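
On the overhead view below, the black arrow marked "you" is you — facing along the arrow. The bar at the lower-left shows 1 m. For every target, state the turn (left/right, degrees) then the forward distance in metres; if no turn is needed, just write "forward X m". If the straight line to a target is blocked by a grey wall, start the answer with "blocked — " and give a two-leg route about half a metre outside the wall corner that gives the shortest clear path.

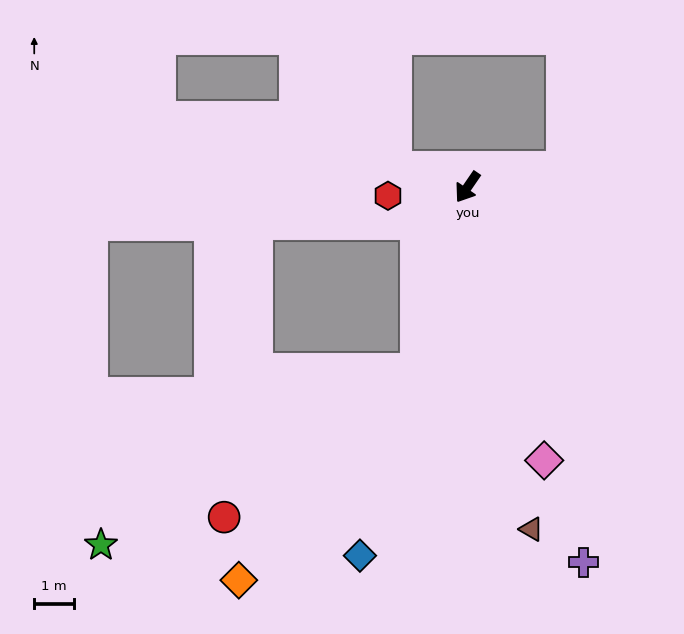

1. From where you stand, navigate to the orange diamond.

blocked — turn left 19°, forward 4.8 m, then turn right 25°, forward 7.0 m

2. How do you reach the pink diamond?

turn left 50°, forward 7.2 m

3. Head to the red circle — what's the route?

blocked — turn left 19°, forward 4.8 m, then turn right 37°, forward 6.2 m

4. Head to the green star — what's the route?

blocked — turn left 19°, forward 4.8 m, then turn right 46°, forward 9.2 m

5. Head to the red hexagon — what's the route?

turn right 49°, forward 2.0 m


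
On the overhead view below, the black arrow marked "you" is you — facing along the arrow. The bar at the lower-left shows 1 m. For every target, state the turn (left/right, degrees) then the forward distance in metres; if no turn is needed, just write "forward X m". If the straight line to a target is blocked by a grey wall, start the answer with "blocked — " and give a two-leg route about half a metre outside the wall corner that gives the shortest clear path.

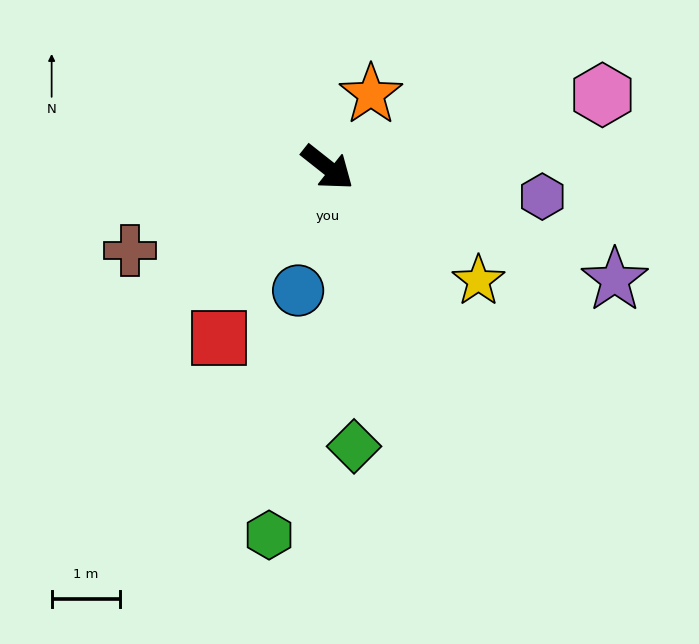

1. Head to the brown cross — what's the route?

turn right 119°, forward 3.1 m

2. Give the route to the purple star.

turn left 17°, forward 4.5 m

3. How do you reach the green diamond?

turn right 46°, forward 4.1 m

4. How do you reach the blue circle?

turn right 65°, forward 1.8 m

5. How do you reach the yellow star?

forward 2.8 m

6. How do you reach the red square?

turn right 84°, forward 2.9 m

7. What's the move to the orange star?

turn left 98°, forward 1.2 m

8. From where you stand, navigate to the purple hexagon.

turn left 31°, forward 3.2 m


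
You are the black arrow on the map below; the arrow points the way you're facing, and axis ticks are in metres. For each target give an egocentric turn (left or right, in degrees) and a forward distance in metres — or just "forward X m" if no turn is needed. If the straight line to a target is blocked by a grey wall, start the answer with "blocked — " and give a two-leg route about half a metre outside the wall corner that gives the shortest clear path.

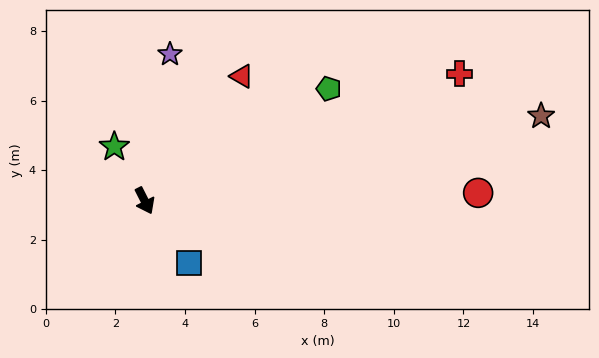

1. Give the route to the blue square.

turn left 9°, forward 2.2 m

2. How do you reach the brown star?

turn left 75°, forward 11.6 m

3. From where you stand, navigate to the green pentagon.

turn left 94°, forward 6.2 m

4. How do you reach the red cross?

turn left 85°, forward 9.8 m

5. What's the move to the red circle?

turn left 64°, forward 9.6 m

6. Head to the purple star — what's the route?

turn left 143°, forward 4.3 m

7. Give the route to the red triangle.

turn left 115°, forward 4.5 m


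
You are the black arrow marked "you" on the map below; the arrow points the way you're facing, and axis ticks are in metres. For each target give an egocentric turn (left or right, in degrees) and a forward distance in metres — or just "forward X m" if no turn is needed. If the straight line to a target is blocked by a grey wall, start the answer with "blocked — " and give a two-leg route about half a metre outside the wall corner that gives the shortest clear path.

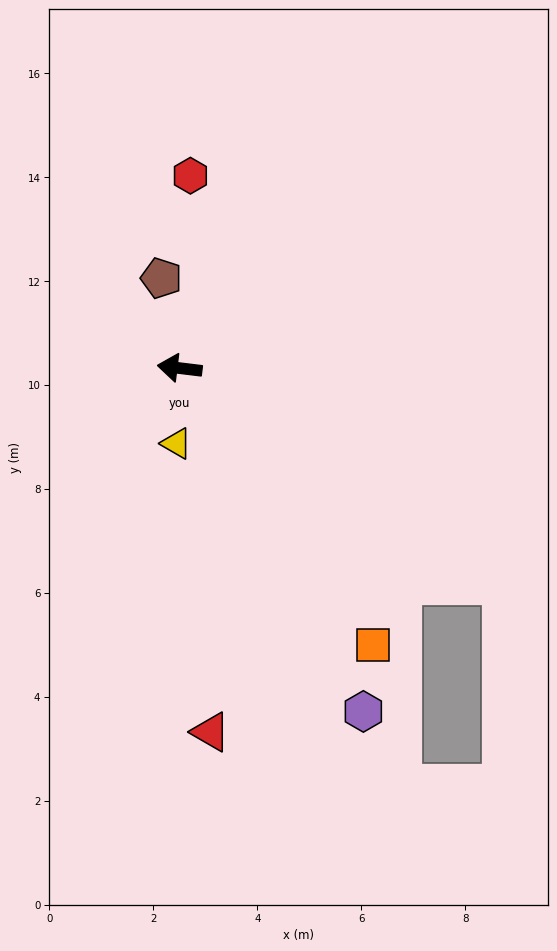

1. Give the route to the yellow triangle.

turn left 95°, forward 1.5 m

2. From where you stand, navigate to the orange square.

turn left 132°, forward 6.5 m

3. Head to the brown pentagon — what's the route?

turn right 72°, forward 1.8 m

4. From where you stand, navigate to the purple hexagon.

turn left 125°, forward 7.5 m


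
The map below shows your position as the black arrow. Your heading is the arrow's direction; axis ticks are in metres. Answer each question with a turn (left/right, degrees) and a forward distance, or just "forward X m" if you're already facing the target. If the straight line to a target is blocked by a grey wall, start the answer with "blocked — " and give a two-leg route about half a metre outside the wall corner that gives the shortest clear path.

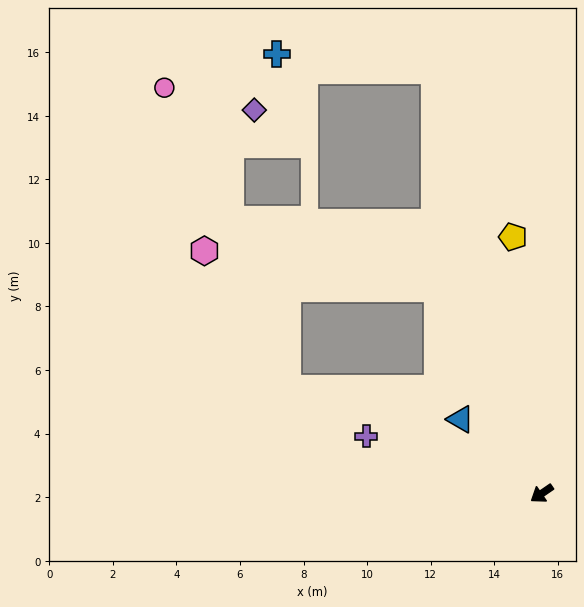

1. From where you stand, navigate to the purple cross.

turn right 53°, forward 5.8 m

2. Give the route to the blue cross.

blocked — turn right 110°, forward 13.7 m, then turn left 70°, forward 5.0 m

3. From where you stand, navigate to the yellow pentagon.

turn right 118°, forward 8.1 m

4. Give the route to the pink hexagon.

blocked — turn right 97°, forward 7.2 m, then turn left 53°, forward 7.4 m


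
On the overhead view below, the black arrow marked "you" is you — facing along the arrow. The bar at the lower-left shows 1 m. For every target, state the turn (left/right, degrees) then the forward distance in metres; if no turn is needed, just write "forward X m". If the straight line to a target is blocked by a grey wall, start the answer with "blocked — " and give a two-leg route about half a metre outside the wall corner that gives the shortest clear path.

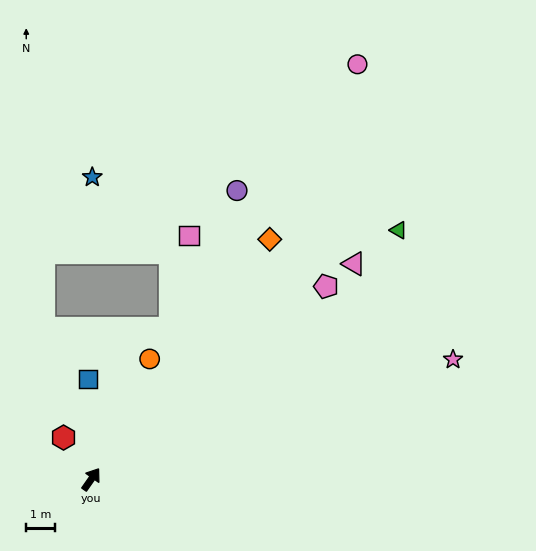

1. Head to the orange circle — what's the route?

turn left 9°, forward 4.6 m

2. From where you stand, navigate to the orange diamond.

forward 10.3 m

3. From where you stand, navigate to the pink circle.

turn left 2°, forward 17.0 m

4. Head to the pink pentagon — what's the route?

turn right 16°, forward 10.5 m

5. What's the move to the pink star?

turn right 37°, forward 13.2 m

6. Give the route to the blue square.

turn left 37°, forward 3.5 m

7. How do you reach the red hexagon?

turn left 69°, forward 1.7 m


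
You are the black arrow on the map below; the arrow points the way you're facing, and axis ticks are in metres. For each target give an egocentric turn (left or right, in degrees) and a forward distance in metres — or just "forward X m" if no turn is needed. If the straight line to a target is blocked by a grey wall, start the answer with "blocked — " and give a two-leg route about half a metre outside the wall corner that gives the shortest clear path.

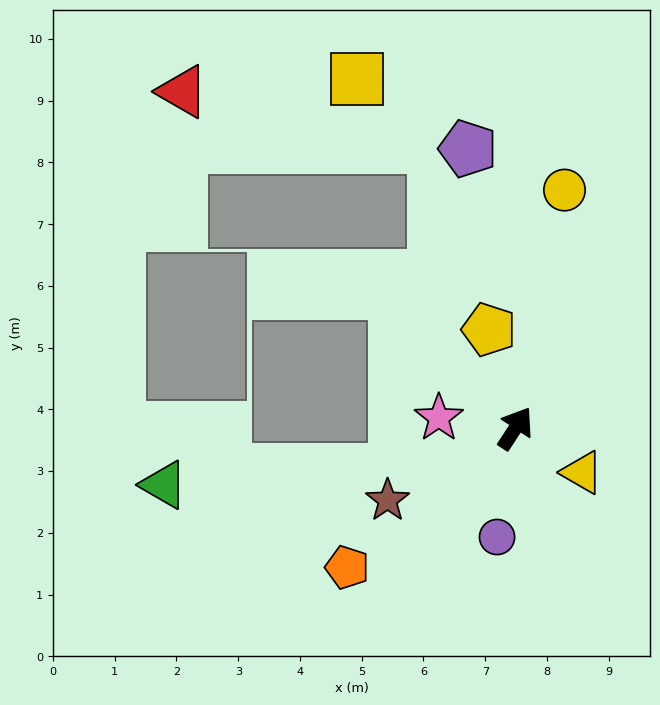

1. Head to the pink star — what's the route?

turn left 115°, forward 1.3 m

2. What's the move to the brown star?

turn left 153°, forward 2.4 m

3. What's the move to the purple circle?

turn right 156°, forward 1.8 m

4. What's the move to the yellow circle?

turn left 22°, forward 3.9 m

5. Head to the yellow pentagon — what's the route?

turn left 48°, forward 1.7 m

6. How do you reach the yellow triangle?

turn right 90°, forward 1.3 m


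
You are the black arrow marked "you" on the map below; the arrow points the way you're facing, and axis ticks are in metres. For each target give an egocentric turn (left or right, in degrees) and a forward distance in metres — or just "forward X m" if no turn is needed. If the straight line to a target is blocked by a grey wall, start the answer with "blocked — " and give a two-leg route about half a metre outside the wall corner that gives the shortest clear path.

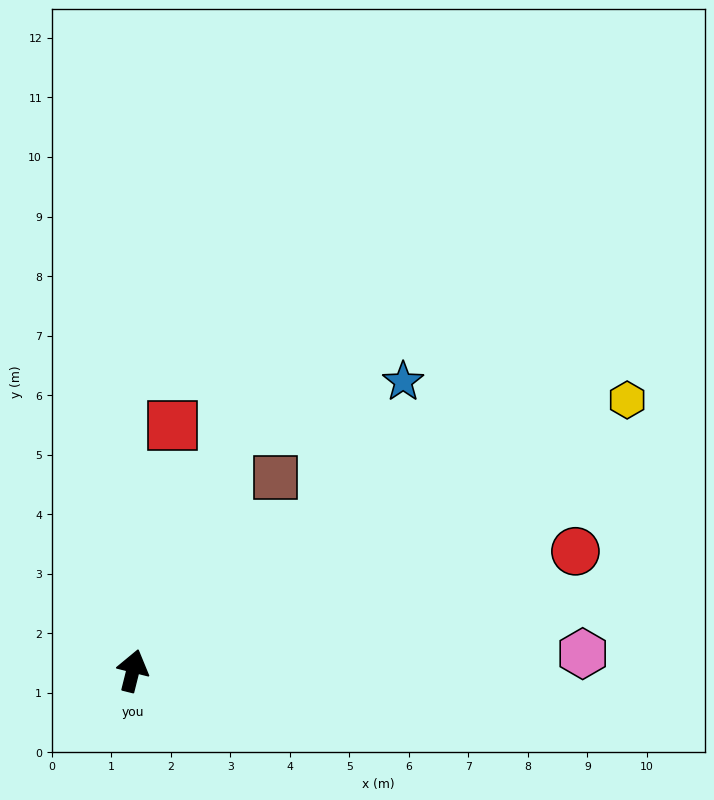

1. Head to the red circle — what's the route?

turn right 61°, forward 7.7 m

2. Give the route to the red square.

turn left 5°, forward 4.2 m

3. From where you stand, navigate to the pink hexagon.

turn right 74°, forward 7.6 m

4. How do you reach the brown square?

turn right 22°, forward 4.0 m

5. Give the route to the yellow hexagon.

turn right 47°, forward 9.5 m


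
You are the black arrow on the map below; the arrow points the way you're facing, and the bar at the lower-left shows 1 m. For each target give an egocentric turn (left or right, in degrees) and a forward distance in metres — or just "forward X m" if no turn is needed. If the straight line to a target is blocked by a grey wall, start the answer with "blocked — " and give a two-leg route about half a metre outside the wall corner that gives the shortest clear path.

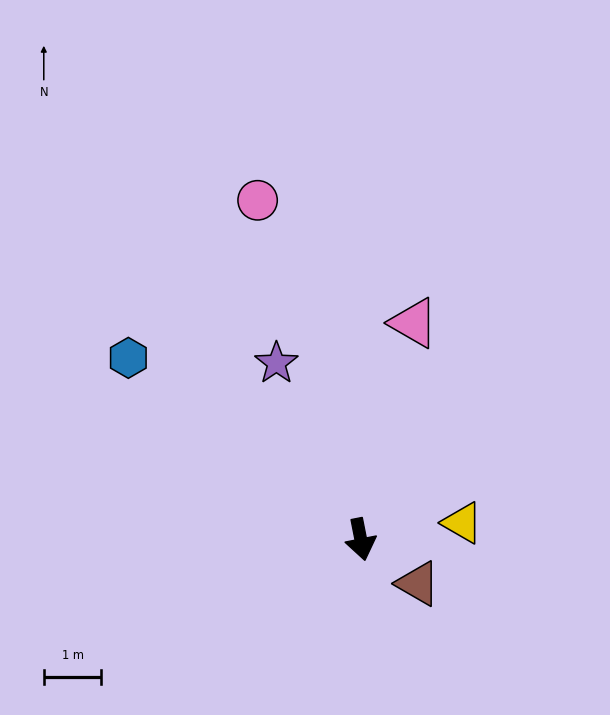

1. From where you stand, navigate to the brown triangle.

turn left 41°, forward 1.3 m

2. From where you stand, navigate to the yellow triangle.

turn left 88°, forward 1.8 m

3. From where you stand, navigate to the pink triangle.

turn left 155°, forward 3.9 m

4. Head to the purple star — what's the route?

turn right 166°, forward 3.4 m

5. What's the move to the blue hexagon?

turn right 139°, forward 5.1 m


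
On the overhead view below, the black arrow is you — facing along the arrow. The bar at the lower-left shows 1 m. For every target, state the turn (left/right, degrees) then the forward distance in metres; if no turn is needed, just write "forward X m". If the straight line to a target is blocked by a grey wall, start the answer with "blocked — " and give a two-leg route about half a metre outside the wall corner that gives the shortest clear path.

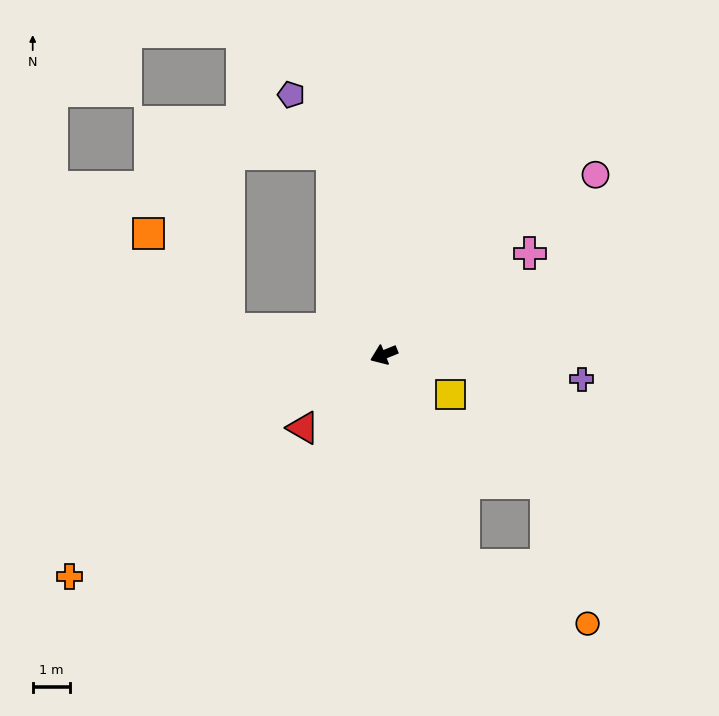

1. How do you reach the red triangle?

turn left 20°, forward 2.9 m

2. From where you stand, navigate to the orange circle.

blocked — turn left 89°, forward 6.0 m, then turn left 44°, forward 3.6 m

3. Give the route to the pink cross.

turn right 167°, forward 4.7 m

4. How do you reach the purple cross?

turn left 151°, forward 5.3 m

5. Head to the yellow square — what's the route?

turn left 127°, forward 2.1 m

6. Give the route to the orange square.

blocked — turn right 32°, forward 4.2 m, then turn right 40°, forward 3.3 m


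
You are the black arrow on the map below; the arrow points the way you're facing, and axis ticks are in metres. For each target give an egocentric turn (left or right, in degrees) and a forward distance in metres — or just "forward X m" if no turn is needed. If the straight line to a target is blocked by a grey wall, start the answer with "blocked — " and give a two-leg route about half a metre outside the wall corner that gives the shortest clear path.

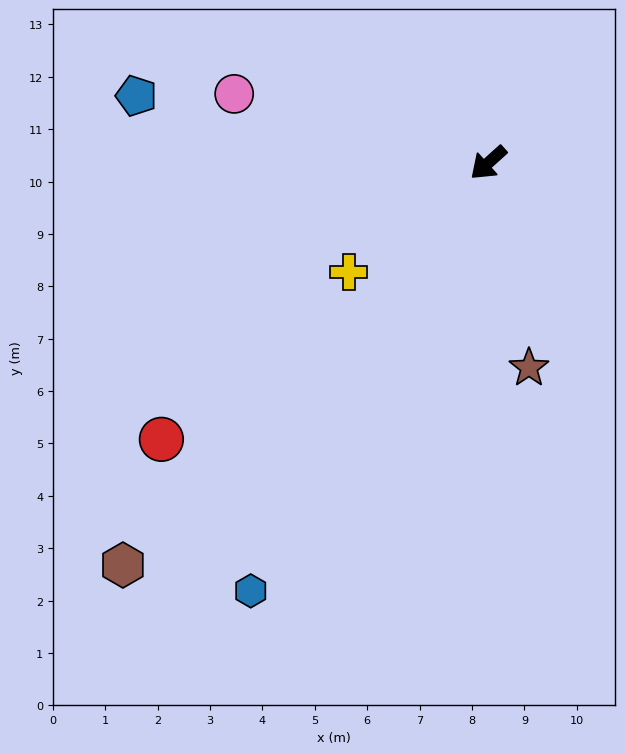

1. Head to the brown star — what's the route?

turn left 59°, forward 4.0 m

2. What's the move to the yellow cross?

turn right 4°, forward 3.4 m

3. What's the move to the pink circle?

turn right 57°, forward 5.0 m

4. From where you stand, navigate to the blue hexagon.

turn left 19°, forward 9.3 m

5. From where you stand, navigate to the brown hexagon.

turn left 6°, forward 10.4 m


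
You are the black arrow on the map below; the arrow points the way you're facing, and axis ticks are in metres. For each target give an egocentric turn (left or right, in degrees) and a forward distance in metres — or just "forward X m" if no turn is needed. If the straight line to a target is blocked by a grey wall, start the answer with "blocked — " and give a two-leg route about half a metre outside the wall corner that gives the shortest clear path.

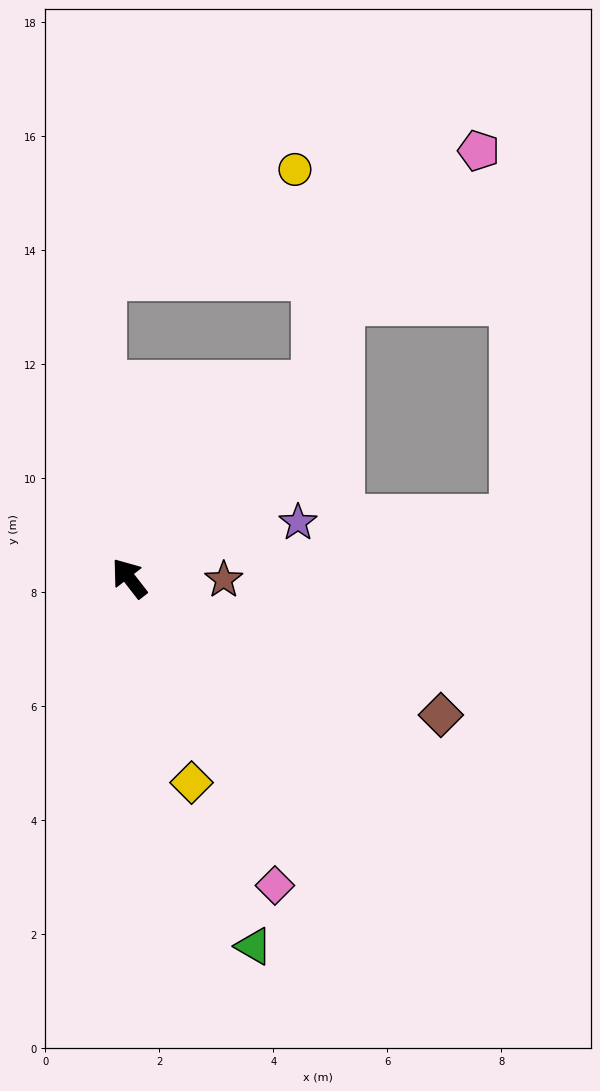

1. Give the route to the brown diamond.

turn right 152°, forward 6.0 m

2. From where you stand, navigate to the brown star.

turn right 129°, forward 1.7 m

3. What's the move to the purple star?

turn right 110°, forward 3.1 m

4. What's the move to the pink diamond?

turn left 167°, forward 6.0 m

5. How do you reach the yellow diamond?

turn left 159°, forward 3.7 m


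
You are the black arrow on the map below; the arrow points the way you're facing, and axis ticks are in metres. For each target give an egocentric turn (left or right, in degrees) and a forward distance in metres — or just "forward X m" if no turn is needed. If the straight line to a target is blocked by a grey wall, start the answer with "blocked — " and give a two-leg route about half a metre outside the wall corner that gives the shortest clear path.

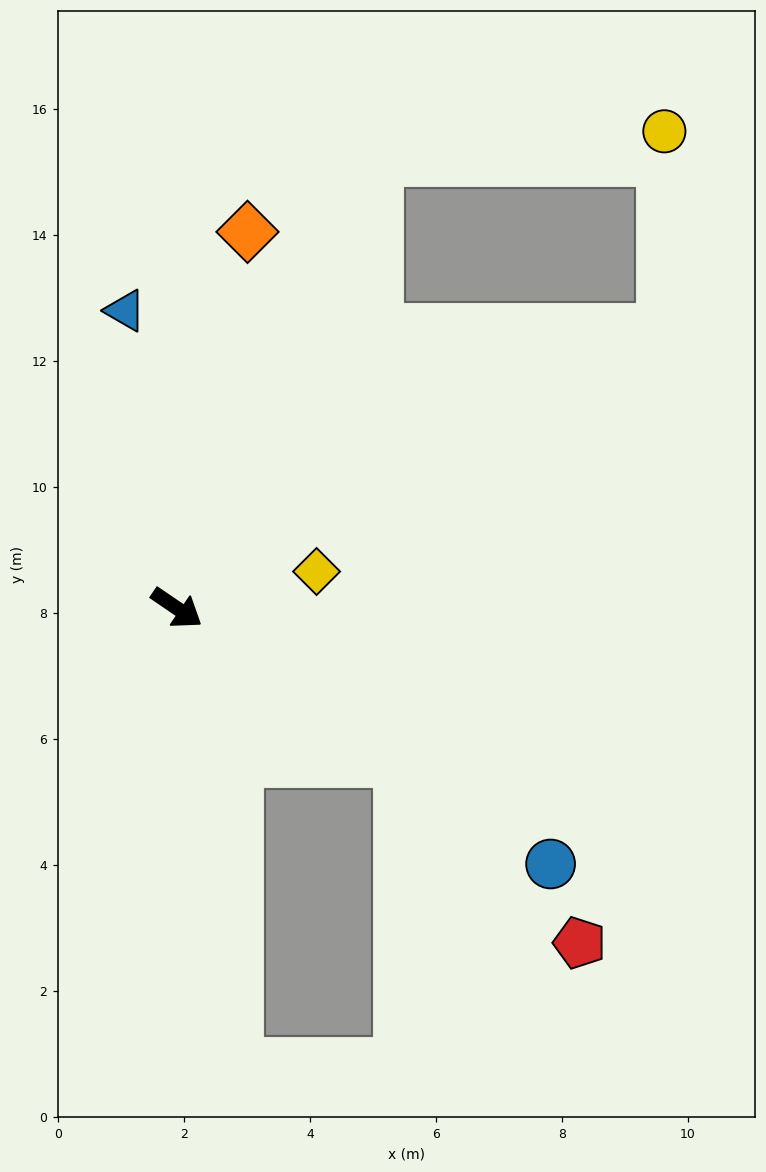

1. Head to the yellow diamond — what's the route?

turn left 49°, forward 2.3 m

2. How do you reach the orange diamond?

turn left 114°, forward 6.1 m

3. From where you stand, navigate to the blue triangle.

turn left 134°, forward 4.8 m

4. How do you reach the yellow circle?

blocked — turn left 64°, forward 8.9 m, then turn left 60°, forward 3.2 m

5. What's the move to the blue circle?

forward 7.2 m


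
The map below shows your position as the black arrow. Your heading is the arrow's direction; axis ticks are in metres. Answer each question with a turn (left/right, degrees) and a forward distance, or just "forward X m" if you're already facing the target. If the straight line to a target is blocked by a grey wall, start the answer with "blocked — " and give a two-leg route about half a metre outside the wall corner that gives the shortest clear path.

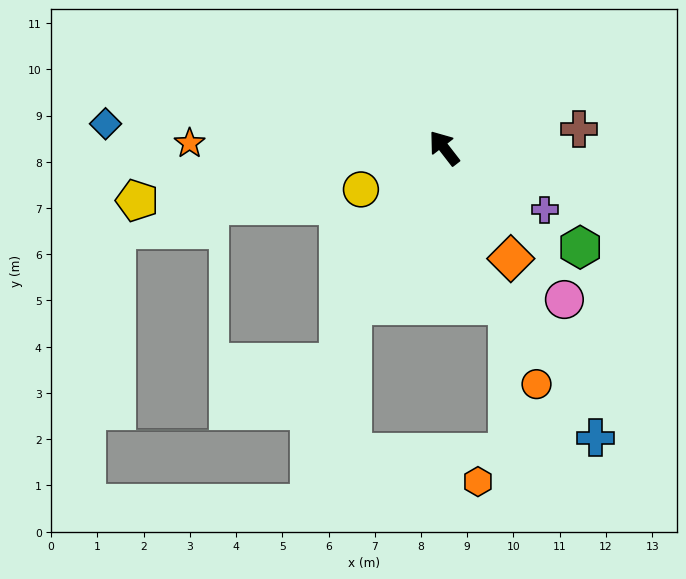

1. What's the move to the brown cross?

turn right 120°, forward 2.9 m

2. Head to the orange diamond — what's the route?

turn left 173°, forward 2.8 m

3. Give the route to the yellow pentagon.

turn left 62°, forward 6.7 m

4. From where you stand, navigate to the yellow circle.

turn left 79°, forward 2.0 m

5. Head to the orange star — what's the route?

turn left 51°, forward 5.5 m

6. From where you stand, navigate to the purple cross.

turn right 159°, forward 2.5 m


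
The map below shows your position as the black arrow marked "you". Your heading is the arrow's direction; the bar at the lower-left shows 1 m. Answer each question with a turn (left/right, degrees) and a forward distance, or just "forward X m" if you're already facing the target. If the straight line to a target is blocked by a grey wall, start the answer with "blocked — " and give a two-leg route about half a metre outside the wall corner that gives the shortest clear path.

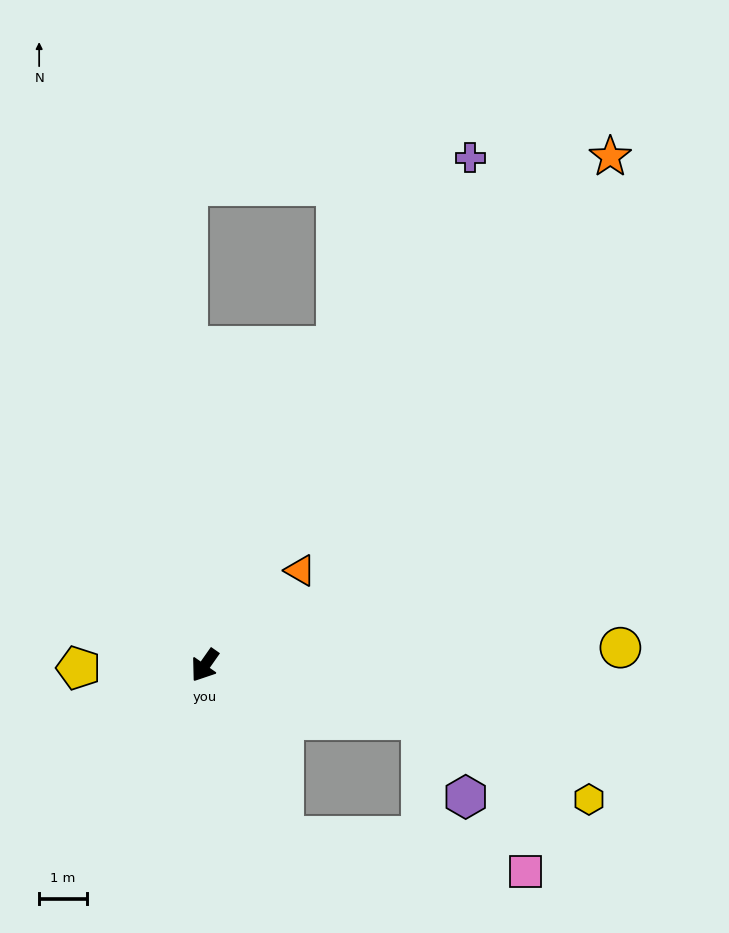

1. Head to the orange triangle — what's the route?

turn left 170°, forward 2.8 m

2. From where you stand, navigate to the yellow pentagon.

turn right 54°, forward 2.6 m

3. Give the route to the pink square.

blocked — turn left 60°, forward 3.9 m, then turn left 57°, forward 5.1 m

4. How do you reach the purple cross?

turn right 173°, forward 12.0 m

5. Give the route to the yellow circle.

turn left 127°, forward 8.7 m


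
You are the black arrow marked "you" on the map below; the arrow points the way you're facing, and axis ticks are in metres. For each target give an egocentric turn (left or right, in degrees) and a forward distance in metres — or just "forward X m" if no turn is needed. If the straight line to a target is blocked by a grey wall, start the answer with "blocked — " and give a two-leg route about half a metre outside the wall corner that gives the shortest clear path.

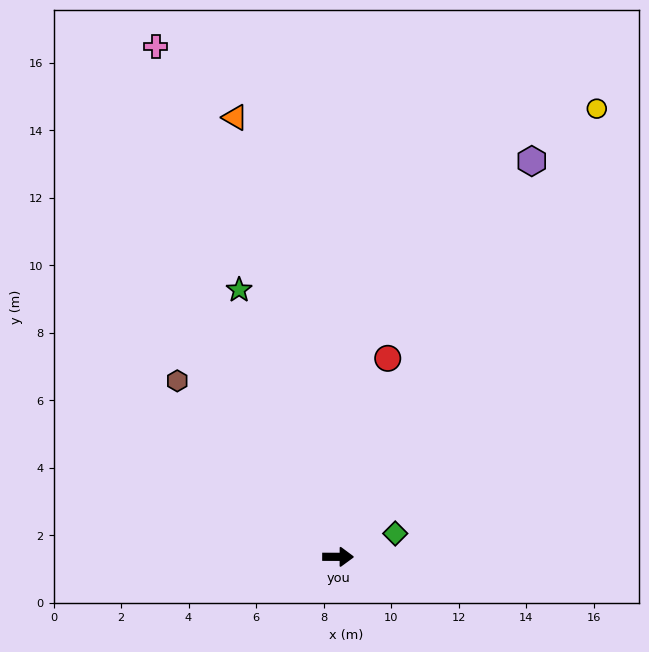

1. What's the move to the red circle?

turn left 76°, forward 6.1 m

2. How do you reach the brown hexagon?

turn left 133°, forward 7.1 m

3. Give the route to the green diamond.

turn left 22°, forward 1.8 m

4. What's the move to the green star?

turn left 111°, forward 8.4 m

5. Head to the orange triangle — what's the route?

turn left 103°, forward 13.4 m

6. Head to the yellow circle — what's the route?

turn left 60°, forward 15.3 m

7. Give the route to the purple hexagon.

turn left 64°, forward 13.1 m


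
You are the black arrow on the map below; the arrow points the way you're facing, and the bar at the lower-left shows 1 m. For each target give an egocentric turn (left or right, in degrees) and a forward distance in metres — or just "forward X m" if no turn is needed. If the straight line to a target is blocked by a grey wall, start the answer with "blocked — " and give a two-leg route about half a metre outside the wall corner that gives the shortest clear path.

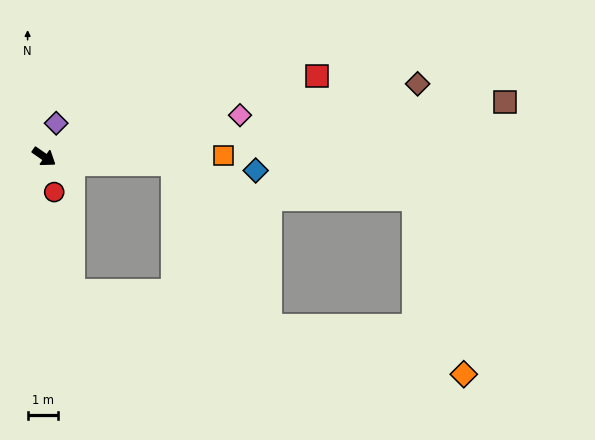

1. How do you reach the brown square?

turn left 42°, forward 15.1 m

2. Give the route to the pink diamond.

turn left 47°, forward 6.5 m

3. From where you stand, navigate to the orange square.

turn left 35°, forward 5.9 m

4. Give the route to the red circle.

turn right 39°, forward 1.2 m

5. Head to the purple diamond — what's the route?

turn left 105°, forward 1.2 m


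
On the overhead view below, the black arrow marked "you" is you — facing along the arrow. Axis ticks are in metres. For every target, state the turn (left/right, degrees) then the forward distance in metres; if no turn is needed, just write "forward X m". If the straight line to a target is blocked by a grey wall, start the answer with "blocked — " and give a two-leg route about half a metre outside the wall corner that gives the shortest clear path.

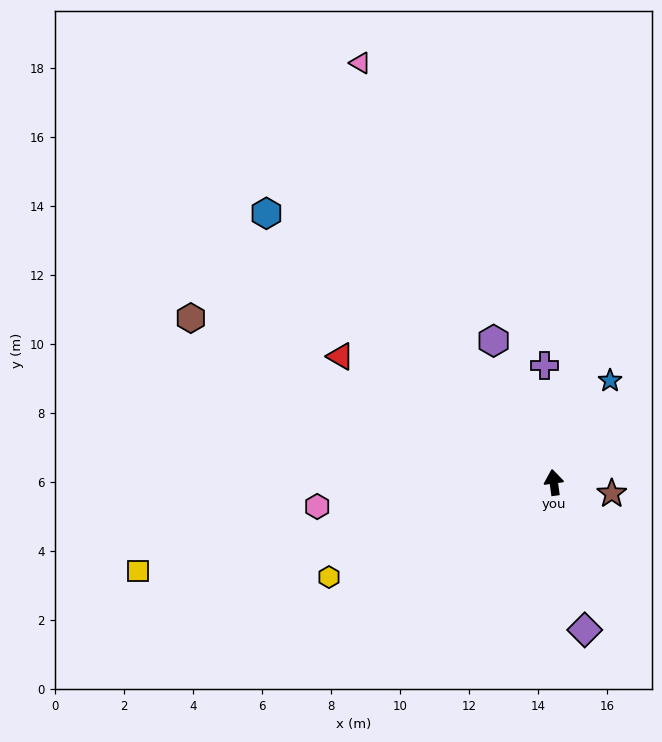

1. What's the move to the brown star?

turn right 109°, forward 1.7 m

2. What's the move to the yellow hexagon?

turn left 105°, forward 7.1 m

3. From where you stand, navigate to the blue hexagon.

turn left 39°, forward 11.4 m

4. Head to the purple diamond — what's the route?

turn right 176°, forward 4.4 m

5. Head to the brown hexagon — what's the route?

turn left 58°, forward 11.5 m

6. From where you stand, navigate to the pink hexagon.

turn left 88°, forward 6.9 m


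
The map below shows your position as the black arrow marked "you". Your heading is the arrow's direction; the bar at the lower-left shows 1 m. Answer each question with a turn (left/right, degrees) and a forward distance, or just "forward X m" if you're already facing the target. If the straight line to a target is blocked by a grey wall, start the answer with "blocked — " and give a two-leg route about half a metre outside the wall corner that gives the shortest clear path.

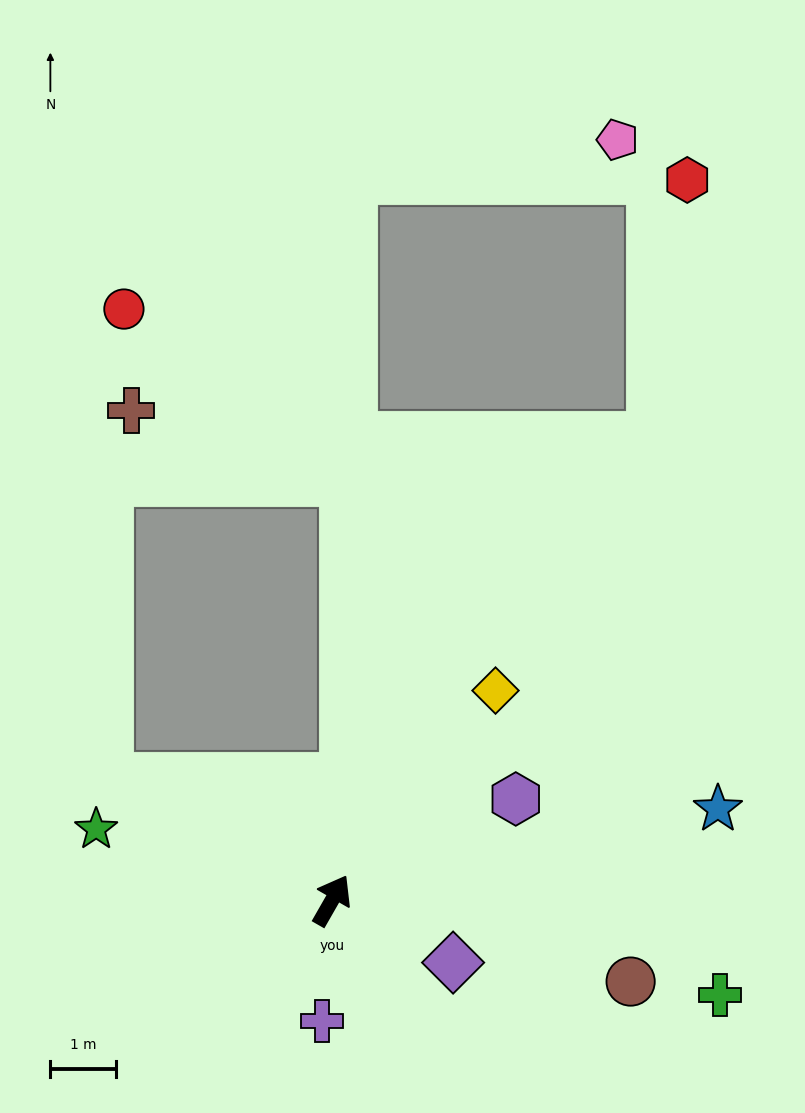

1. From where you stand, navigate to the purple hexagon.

turn right 31°, forward 3.2 m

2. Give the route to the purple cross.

turn right 155°, forward 1.8 m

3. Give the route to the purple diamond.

turn right 87°, forward 2.1 m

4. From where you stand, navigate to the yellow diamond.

turn right 8°, forward 4.1 m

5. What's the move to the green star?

turn left 103°, forward 3.8 m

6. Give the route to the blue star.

turn right 47°, forward 6.1 m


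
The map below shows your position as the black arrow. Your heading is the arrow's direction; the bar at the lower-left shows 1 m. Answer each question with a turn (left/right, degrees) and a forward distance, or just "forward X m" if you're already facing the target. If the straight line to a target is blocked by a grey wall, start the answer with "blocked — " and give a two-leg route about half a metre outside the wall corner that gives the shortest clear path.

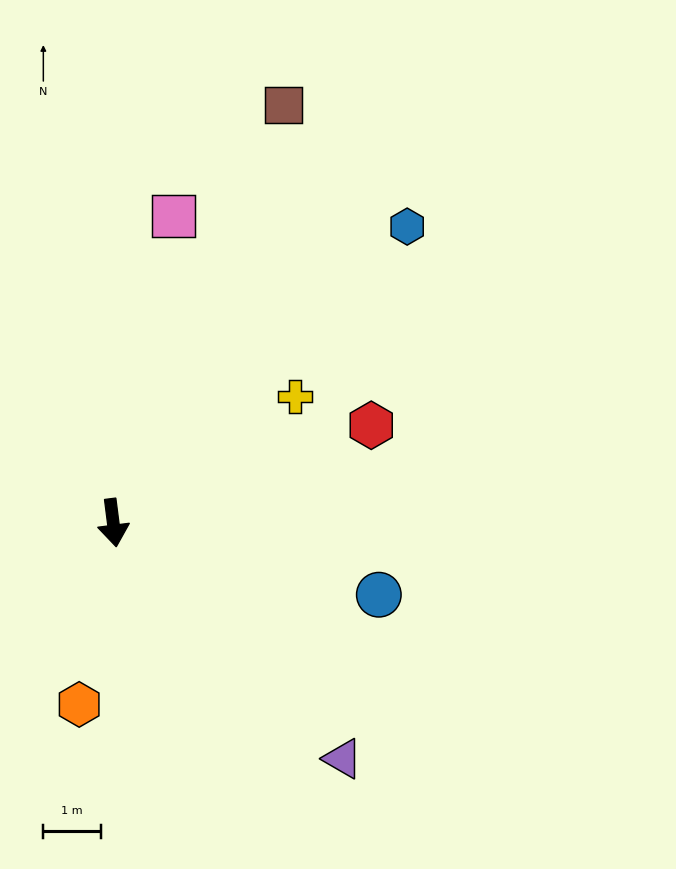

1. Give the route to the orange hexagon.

turn right 18°, forward 3.2 m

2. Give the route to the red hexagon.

turn left 103°, forward 4.8 m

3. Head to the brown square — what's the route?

turn left 151°, forward 7.9 m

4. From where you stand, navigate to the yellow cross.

turn left 118°, forward 3.9 m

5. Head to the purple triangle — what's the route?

turn left 37°, forward 5.7 m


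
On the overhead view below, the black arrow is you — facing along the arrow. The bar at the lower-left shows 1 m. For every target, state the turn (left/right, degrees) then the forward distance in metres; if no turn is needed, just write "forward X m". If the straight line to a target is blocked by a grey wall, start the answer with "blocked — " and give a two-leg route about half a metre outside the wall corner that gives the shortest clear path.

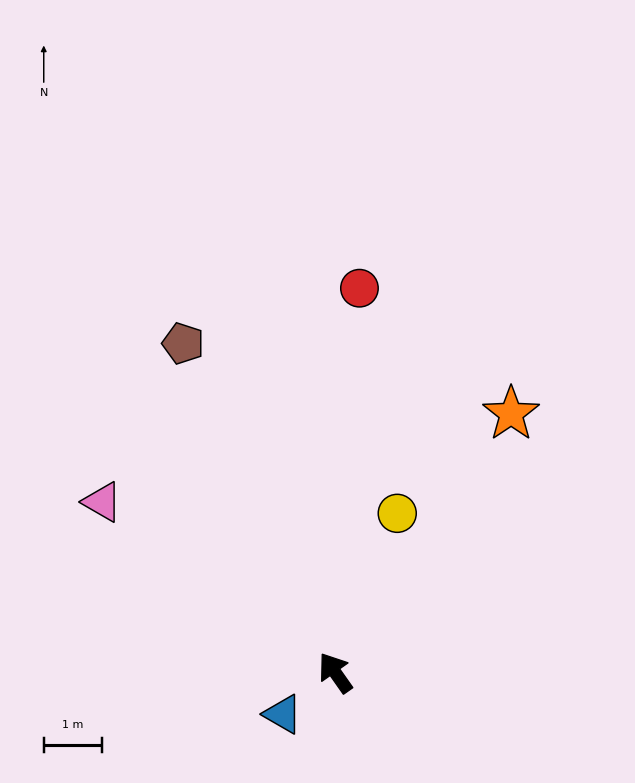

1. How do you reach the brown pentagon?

turn right 10°, forward 6.2 m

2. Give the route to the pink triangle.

turn left 19°, forward 5.0 m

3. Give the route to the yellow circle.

turn right 56°, forward 2.9 m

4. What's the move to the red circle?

turn right 39°, forward 6.6 m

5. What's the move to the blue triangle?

turn left 93°, forward 1.2 m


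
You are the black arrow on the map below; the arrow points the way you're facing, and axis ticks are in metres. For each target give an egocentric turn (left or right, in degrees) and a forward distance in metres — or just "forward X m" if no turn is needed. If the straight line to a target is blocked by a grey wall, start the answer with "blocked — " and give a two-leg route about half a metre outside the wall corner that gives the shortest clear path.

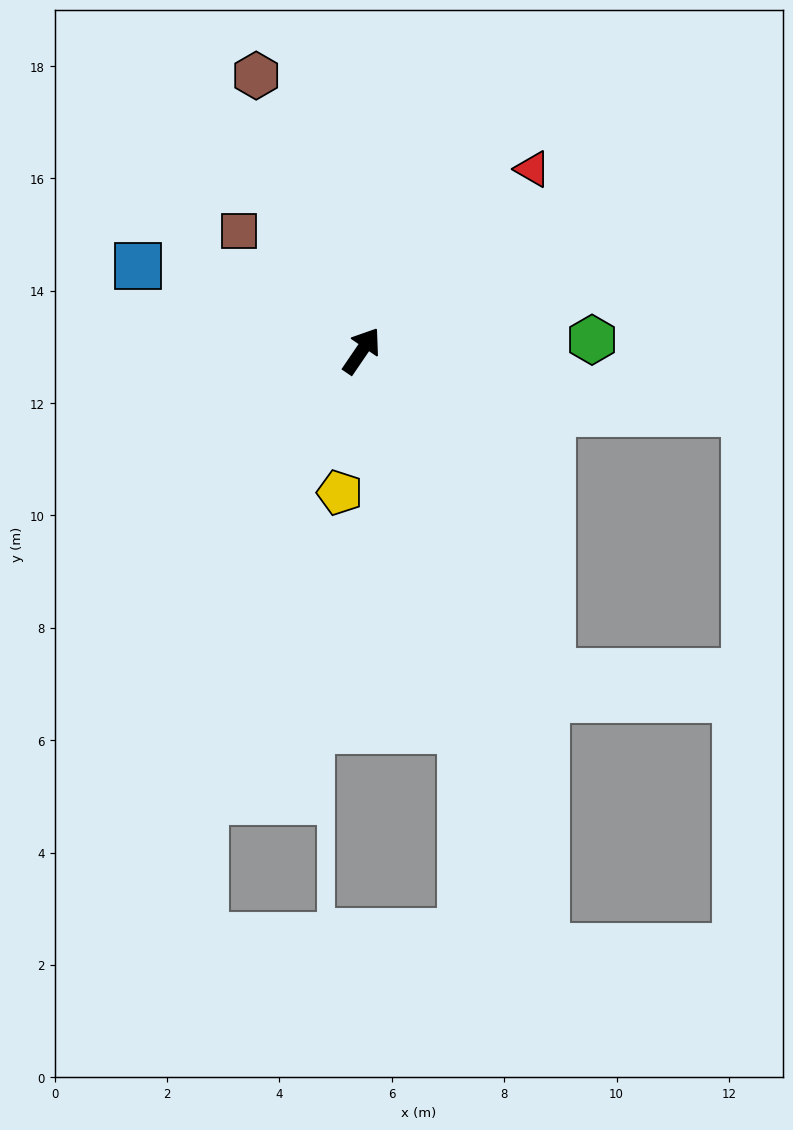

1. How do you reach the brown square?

turn left 80°, forward 3.0 m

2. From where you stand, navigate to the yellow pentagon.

turn right 155°, forward 2.6 m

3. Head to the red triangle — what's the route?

turn right 9°, forward 4.4 m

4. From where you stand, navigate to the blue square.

turn left 104°, forward 4.3 m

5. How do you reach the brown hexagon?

turn left 55°, forward 5.2 m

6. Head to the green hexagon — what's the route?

turn right 53°, forward 4.1 m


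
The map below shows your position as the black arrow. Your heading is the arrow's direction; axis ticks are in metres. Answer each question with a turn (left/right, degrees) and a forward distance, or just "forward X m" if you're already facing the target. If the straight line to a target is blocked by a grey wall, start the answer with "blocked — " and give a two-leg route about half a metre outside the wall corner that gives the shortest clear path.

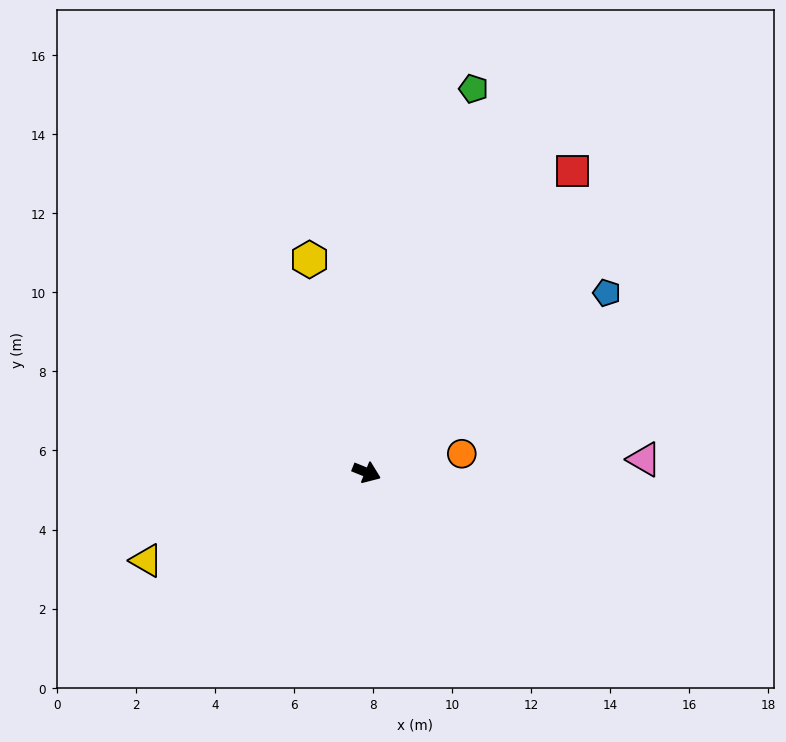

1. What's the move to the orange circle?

turn left 33°, forward 2.5 m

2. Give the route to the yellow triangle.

turn right 136°, forward 6.0 m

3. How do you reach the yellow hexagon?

turn left 127°, forward 5.6 m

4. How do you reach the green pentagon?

turn left 96°, forward 10.1 m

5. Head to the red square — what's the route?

turn left 78°, forward 9.2 m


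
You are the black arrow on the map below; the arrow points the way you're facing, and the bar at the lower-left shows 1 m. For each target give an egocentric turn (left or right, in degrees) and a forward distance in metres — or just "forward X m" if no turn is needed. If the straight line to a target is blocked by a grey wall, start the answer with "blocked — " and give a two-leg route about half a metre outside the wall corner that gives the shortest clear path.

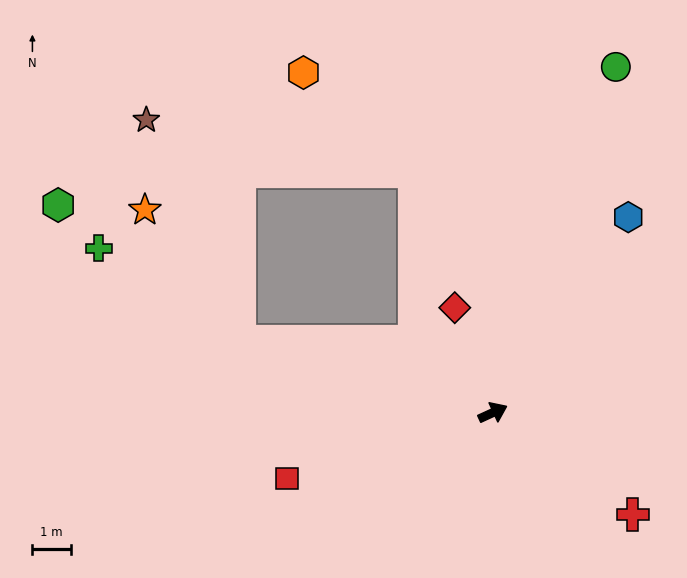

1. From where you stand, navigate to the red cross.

turn right 61°, forward 4.5 m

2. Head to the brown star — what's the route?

blocked — turn left 140°, forward 6.8 m, then turn right 52°, forward 6.2 m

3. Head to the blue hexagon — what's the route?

turn left 31°, forward 6.2 m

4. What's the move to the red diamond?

turn left 85°, forward 2.9 m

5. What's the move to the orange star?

blocked — turn left 140°, forward 6.8 m, then turn right 39°, forward 4.2 m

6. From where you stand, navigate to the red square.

turn left 173°, forward 5.6 m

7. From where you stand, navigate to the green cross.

blocked — turn left 140°, forward 6.8 m, then turn right 18°, forward 4.4 m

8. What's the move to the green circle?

turn left 46°, forward 9.5 m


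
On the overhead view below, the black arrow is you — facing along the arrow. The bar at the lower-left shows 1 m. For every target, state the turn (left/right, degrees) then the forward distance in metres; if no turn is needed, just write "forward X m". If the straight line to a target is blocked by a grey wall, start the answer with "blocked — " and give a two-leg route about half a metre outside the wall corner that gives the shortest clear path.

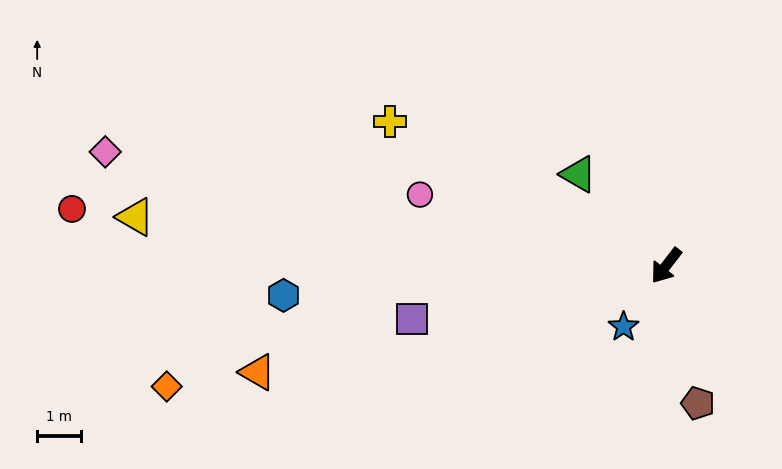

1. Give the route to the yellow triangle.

turn right 58°, forward 12.1 m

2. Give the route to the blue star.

turn left 3°, forward 1.7 m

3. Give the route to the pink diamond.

turn right 64°, forward 13.0 m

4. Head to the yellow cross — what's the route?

turn right 80°, forward 7.1 m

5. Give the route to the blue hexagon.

turn right 48°, forward 8.7 m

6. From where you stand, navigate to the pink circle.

turn right 69°, forward 5.8 m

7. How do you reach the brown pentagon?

turn left 51°, forward 3.2 m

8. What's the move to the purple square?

turn right 41°, forward 5.9 m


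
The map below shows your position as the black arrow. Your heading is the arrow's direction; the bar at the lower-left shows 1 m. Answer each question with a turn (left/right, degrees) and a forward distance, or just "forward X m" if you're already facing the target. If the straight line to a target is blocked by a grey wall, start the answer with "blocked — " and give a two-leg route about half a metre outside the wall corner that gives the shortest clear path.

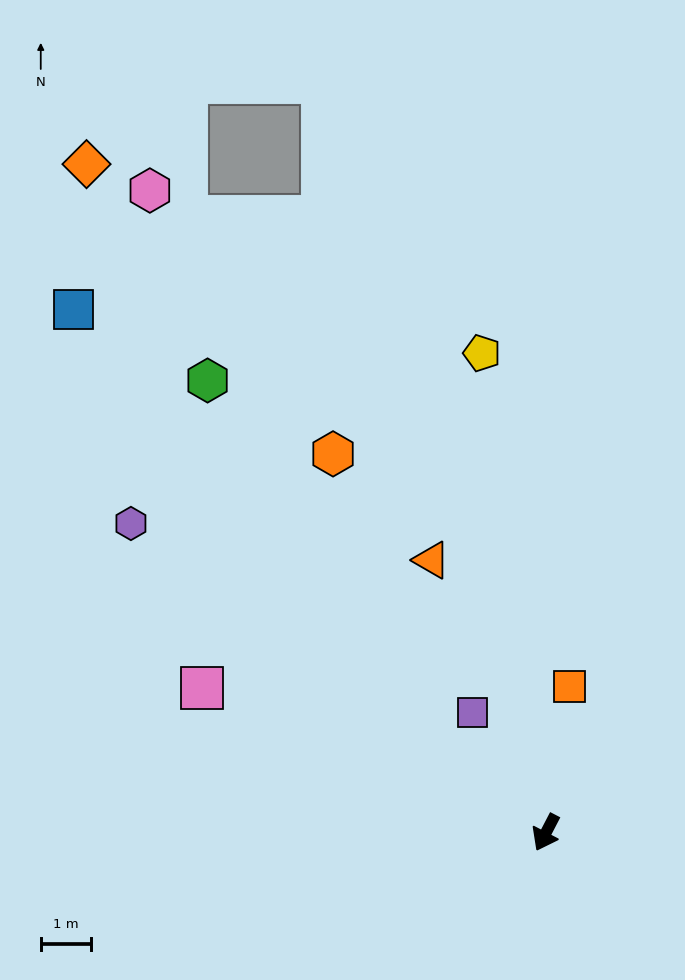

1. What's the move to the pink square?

turn right 85°, forward 7.4 m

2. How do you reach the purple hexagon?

turn right 99°, forward 10.3 m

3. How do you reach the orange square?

turn right 162°, forward 2.9 m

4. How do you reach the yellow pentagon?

turn right 145°, forward 9.6 m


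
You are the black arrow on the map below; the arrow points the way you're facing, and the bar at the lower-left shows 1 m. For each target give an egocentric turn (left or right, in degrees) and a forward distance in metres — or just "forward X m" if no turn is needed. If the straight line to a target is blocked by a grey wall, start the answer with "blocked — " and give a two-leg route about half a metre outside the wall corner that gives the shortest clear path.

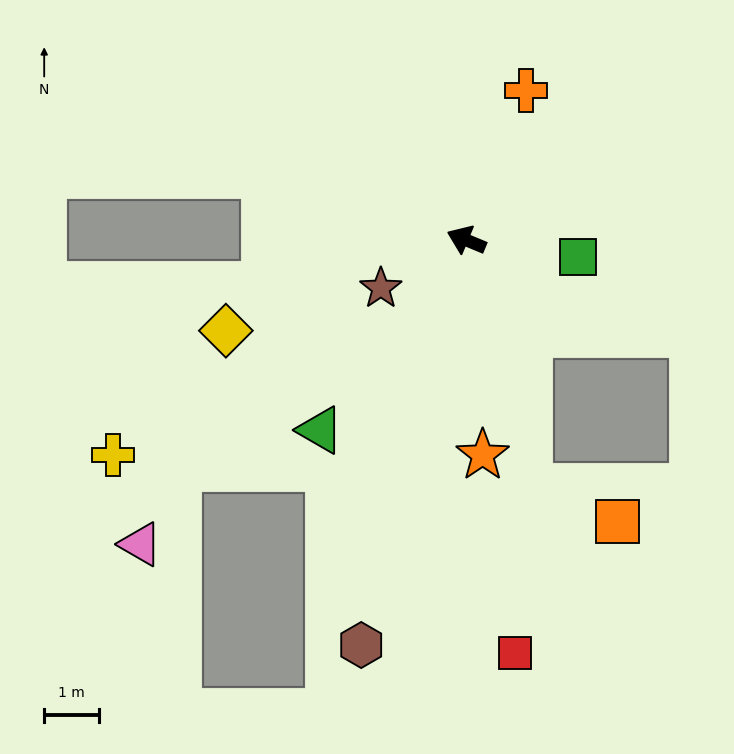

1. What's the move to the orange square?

blocked — turn left 127°, forward 4.6 m, then turn left 54°, forward 1.7 m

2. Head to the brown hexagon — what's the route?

turn left 98°, forward 7.6 m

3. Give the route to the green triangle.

turn left 75°, forward 4.3 m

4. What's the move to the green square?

turn right 166°, forward 2.0 m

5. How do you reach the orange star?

turn left 117°, forward 3.9 m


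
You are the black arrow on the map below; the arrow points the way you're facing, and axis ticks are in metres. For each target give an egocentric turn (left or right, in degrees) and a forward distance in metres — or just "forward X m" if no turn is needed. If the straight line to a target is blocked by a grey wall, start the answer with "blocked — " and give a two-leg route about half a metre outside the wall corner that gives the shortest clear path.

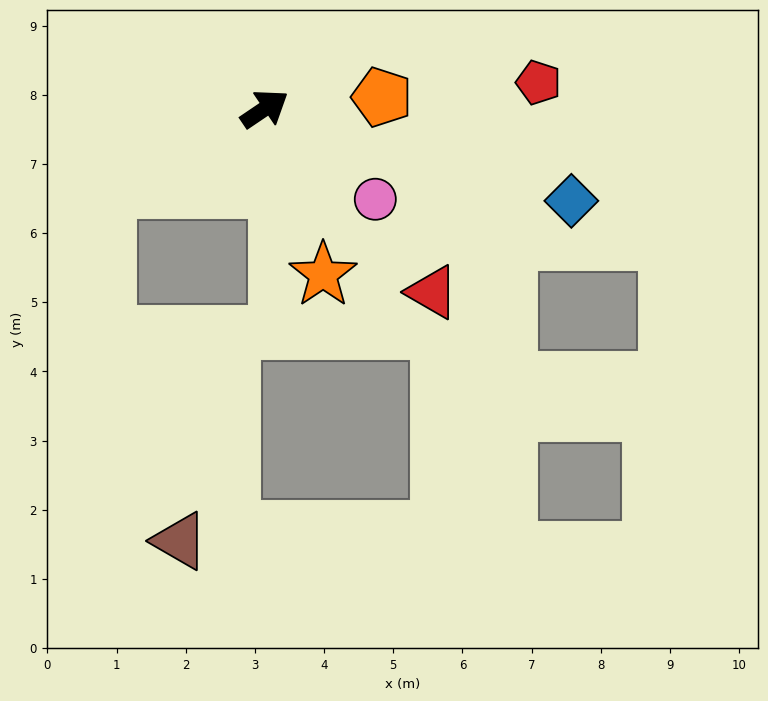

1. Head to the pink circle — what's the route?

turn right 73°, forward 2.1 m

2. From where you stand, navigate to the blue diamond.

turn right 51°, forward 4.6 m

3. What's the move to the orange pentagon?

turn right 28°, forward 1.7 m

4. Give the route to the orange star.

turn right 105°, forward 2.5 m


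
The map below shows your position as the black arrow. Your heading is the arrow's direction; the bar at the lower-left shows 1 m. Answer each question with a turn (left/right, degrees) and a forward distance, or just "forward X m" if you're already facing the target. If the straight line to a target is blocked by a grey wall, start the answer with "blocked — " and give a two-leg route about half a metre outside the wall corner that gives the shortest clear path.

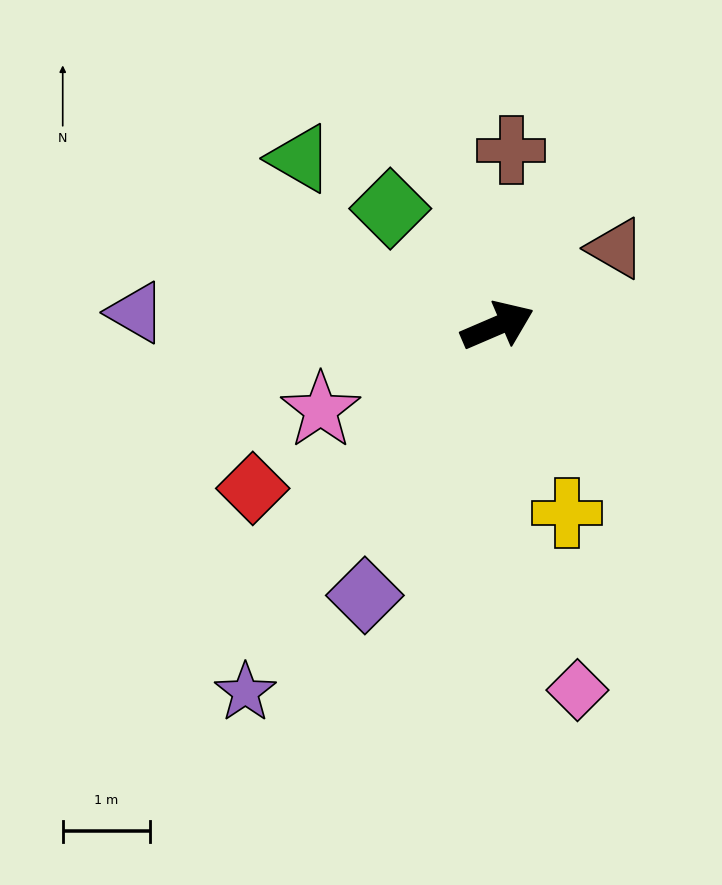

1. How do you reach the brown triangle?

turn left 10°, forward 1.6 m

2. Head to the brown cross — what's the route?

turn left 62°, forward 2.0 m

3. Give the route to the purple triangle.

turn left 155°, forward 4.1 m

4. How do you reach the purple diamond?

turn right 139°, forward 3.4 m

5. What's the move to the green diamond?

turn left 109°, forward 1.8 m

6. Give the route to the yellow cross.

turn right 93°, forward 2.3 m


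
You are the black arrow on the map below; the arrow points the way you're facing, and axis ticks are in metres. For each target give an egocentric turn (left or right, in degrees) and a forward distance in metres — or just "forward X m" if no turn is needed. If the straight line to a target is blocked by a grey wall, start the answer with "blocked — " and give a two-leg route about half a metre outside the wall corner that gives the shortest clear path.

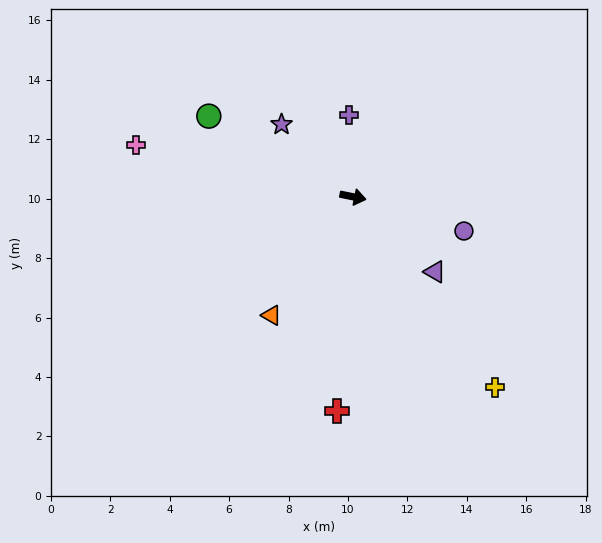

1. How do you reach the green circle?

turn left 162°, forward 5.6 m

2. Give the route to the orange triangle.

turn right 113°, forward 4.8 m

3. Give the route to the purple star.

turn left 146°, forward 3.4 m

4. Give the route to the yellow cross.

turn right 42°, forward 8.0 m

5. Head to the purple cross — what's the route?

turn left 104°, forward 2.8 m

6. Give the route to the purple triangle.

turn right 31°, forward 3.7 m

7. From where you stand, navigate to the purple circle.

turn right 6°, forward 3.9 m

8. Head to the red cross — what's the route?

turn right 83°, forward 7.2 m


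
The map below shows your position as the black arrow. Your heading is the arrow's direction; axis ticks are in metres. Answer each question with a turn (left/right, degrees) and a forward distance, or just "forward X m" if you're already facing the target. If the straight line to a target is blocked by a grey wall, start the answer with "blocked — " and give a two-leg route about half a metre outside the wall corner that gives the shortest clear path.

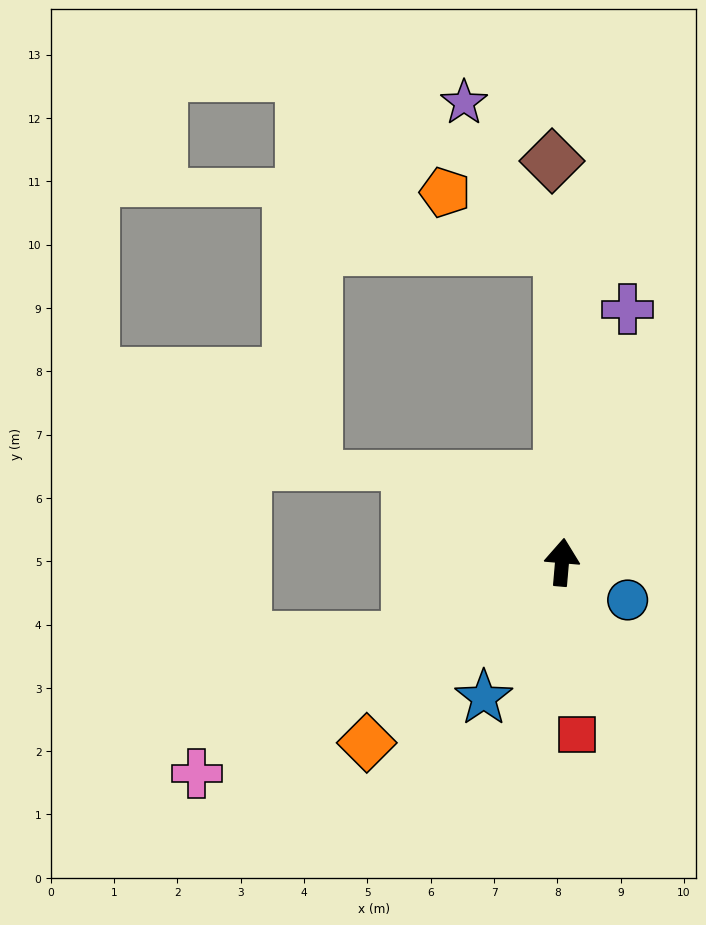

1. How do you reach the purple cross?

turn right 10°, forward 4.1 m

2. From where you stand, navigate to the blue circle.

turn right 115°, forward 1.2 m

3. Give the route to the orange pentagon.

blocked — turn left 5°, forward 5.0 m, then turn left 64°, forward 2.0 m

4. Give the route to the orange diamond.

turn left 138°, forward 4.2 m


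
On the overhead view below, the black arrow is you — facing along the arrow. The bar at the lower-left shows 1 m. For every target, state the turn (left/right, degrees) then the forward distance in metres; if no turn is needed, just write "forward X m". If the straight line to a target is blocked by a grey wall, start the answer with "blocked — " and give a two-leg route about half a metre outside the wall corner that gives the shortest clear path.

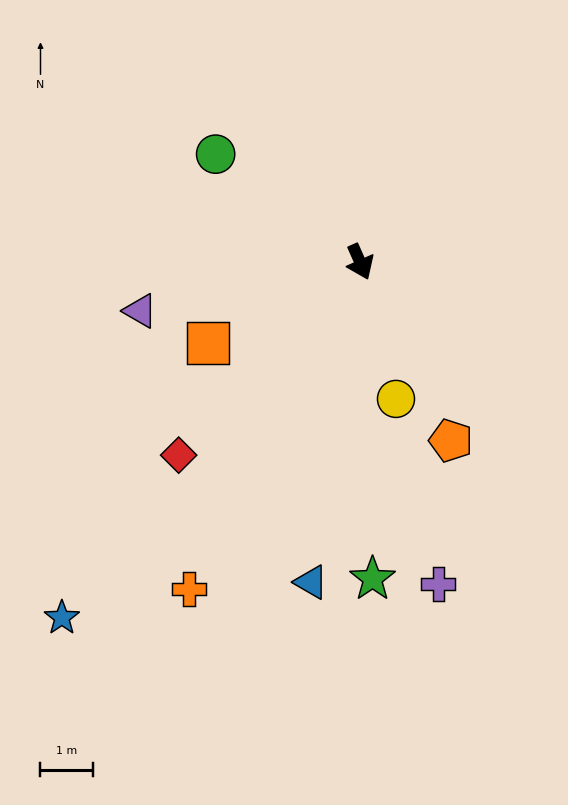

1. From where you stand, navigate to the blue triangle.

turn right 33°, forward 6.1 m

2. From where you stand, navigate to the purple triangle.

turn right 101°, forward 4.3 m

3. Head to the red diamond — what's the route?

turn right 67°, forward 5.0 m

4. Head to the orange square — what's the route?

turn right 86°, forward 3.3 m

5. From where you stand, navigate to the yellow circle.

turn right 9°, forward 2.7 m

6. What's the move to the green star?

turn right 22°, forward 6.0 m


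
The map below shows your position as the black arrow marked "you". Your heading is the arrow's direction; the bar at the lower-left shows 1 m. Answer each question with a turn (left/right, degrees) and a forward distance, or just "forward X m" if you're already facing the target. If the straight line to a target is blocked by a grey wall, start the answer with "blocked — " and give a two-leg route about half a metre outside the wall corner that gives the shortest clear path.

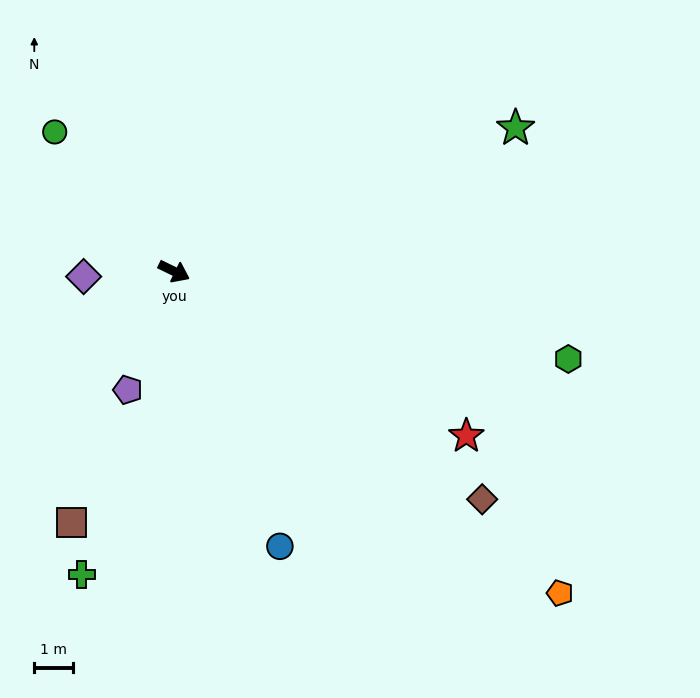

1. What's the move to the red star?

turn right 3°, forward 8.7 m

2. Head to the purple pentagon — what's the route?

turn right 85°, forward 3.3 m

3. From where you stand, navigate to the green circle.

turn left 157°, forward 4.8 m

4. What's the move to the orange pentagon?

turn right 14°, forward 13.1 m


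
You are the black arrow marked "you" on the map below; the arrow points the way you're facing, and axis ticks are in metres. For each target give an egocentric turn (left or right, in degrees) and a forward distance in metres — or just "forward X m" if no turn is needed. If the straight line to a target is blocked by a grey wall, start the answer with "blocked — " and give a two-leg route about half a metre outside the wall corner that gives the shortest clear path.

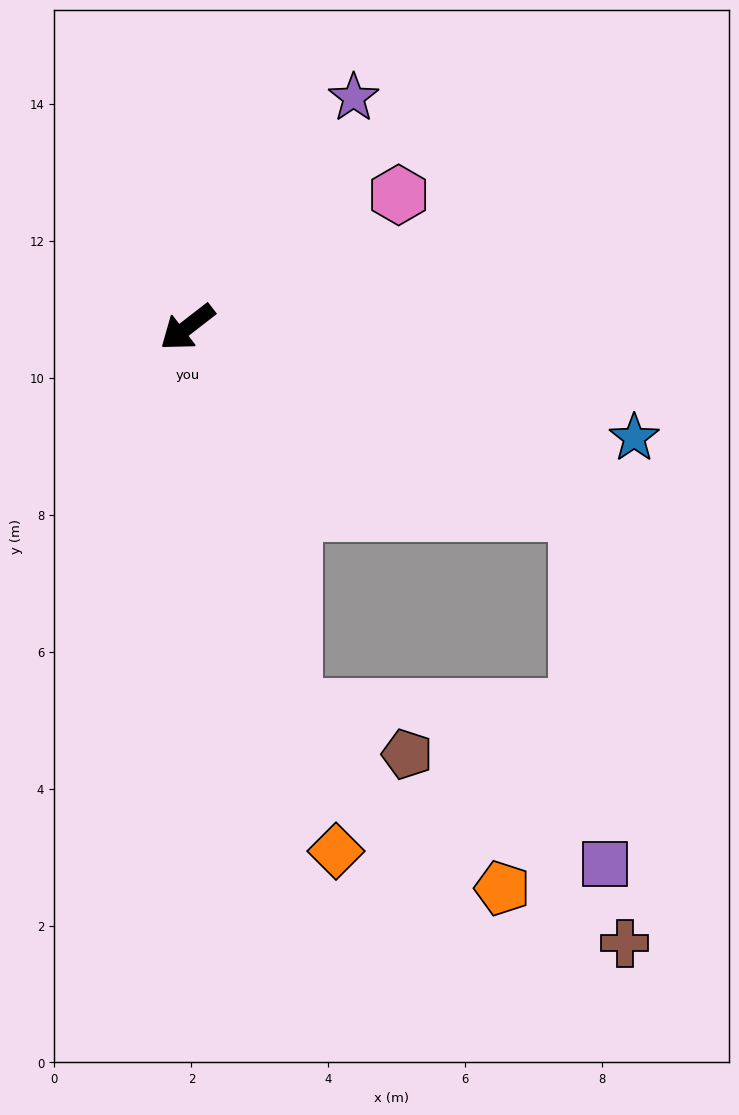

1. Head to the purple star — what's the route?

turn right 164°, forward 4.1 m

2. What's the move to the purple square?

blocked — turn left 117°, forward 6.3 m, then turn right 60°, forward 5.2 m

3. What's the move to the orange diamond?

turn left 68°, forward 8.0 m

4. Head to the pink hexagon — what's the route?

turn left 174°, forward 3.6 m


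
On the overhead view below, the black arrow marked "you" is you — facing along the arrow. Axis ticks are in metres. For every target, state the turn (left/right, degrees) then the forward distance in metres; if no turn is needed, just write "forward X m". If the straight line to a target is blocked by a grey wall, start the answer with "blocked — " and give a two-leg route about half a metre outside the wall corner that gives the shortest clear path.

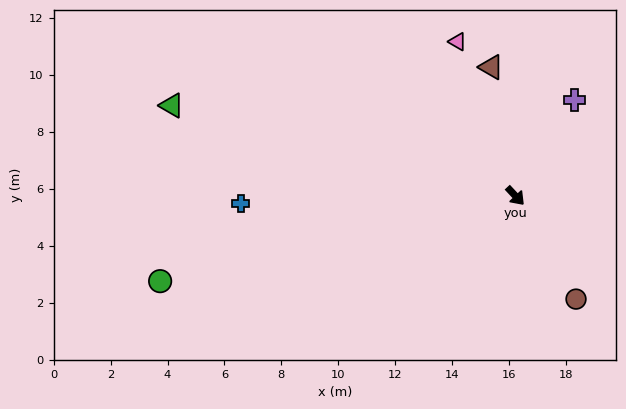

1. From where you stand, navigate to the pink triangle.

turn left 158°, forward 5.8 m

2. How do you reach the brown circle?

turn right 13°, forward 4.2 m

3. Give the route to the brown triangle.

turn left 148°, forward 4.6 m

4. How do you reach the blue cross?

turn right 131°, forward 9.7 m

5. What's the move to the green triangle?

turn right 148°, forward 12.5 m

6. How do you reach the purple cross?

turn left 105°, forward 4.0 m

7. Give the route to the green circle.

turn right 120°, forward 12.8 m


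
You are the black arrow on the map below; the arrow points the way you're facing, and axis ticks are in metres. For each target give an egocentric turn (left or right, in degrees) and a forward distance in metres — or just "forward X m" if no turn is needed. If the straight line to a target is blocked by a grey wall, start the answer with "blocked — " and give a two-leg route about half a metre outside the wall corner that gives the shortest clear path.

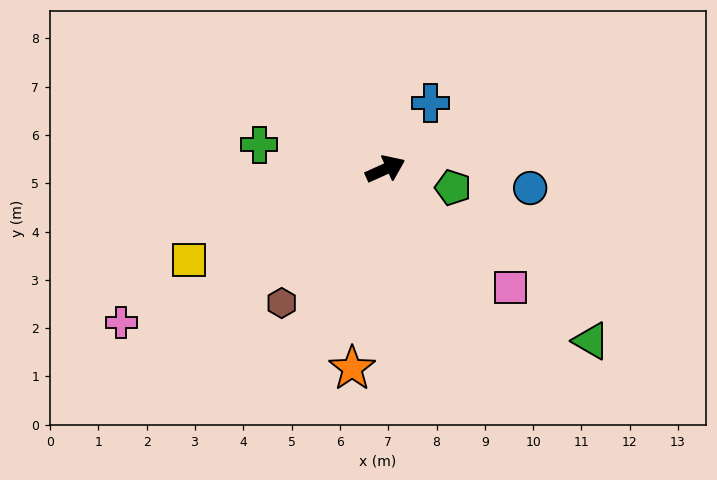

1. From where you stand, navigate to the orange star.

turn right 124°, forward 4.2 m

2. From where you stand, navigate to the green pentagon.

turn right 40°, forward 1.5 m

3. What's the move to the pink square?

turn right 68°, forward 3.6 m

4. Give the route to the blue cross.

turn left 31°, forward 1.7 m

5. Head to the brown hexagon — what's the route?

turn right 152°, forward 3.5 m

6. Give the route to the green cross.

turn left 145°, forward 2.7 m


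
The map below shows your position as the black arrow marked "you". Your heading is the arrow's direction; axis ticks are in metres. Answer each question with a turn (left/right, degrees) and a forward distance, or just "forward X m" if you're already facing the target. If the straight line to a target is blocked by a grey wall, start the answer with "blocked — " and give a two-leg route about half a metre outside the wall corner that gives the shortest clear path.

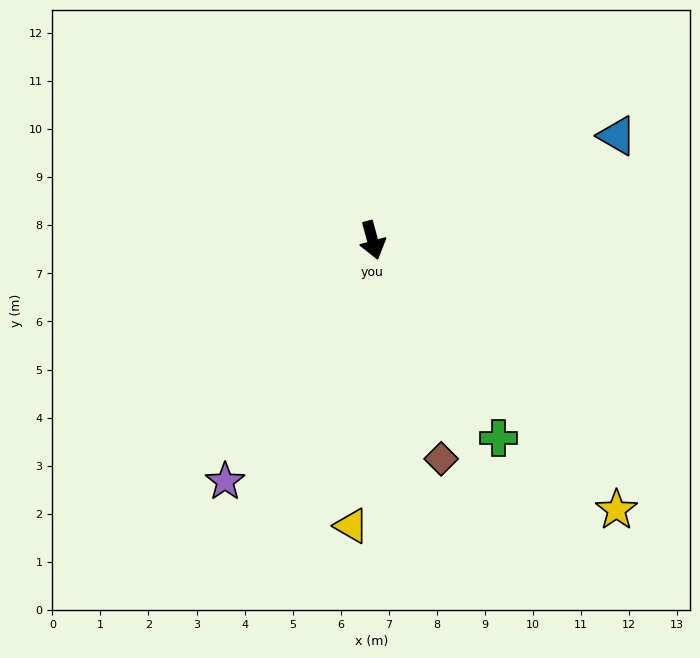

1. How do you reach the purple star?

turn right 47°, forward 5.9 m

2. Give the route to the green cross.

turn left 17°, forward 4.9 m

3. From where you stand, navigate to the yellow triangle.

turn right 19°, forward 6.0 m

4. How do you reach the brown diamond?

turn left 2°, forward 4.8 m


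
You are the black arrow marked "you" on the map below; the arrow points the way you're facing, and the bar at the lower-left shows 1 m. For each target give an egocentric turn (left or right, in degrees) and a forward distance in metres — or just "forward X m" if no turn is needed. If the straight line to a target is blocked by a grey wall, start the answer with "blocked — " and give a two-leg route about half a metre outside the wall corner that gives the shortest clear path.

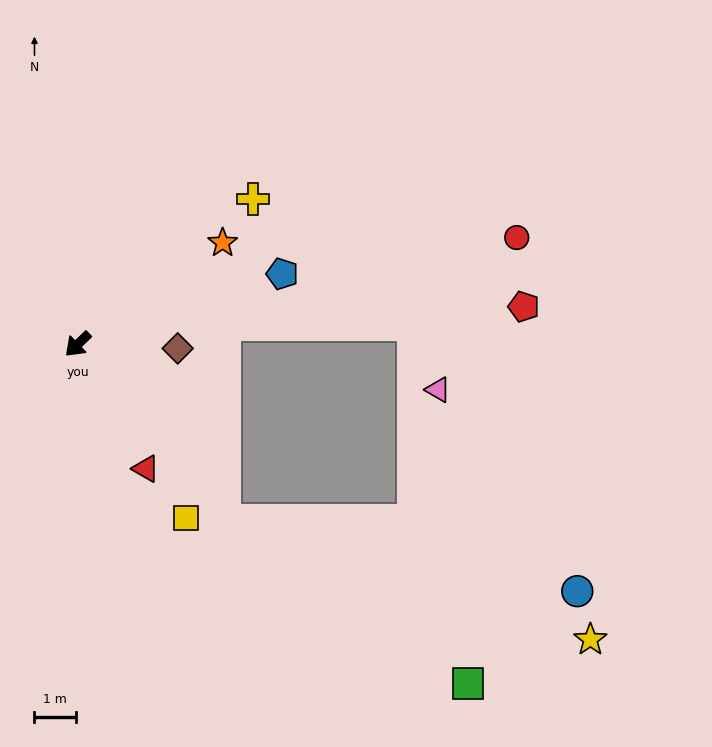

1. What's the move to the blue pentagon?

turn left 155°, forward 5.3 m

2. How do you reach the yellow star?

blocked — turn left 86°, forward 5.6 m, then turn left 32°, forward 9.4 m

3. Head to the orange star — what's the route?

turn left 171°, forward 4.3 m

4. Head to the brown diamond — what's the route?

turn left 134°, forward 2.4 m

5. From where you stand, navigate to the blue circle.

blocked — turn left 86°, forward 5.6 m, then turn left 39°, forward 8.8 m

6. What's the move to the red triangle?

turn left 75°, forward 3.5 m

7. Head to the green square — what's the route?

blocked — turn left 86°, forward 5.6 m, then turn left 16°, forward 7.1 m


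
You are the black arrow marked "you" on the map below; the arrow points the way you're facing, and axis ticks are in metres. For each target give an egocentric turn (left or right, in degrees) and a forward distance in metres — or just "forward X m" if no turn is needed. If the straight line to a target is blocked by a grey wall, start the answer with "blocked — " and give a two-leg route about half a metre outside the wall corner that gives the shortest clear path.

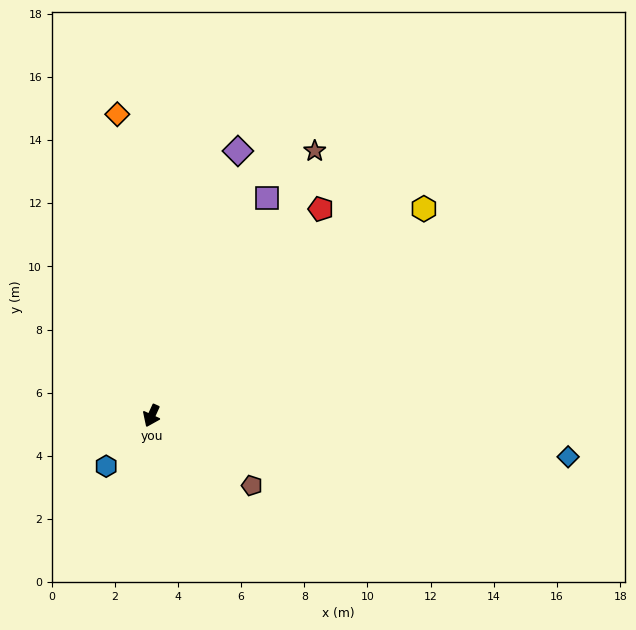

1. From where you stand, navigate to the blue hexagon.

turn right 17°, forward 2.1 m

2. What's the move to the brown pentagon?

turn left 80°, forward 3.9 m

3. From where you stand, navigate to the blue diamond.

turn left 109°, forward 13.3 m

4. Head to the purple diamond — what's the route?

turn right 174°, forward 8.8 m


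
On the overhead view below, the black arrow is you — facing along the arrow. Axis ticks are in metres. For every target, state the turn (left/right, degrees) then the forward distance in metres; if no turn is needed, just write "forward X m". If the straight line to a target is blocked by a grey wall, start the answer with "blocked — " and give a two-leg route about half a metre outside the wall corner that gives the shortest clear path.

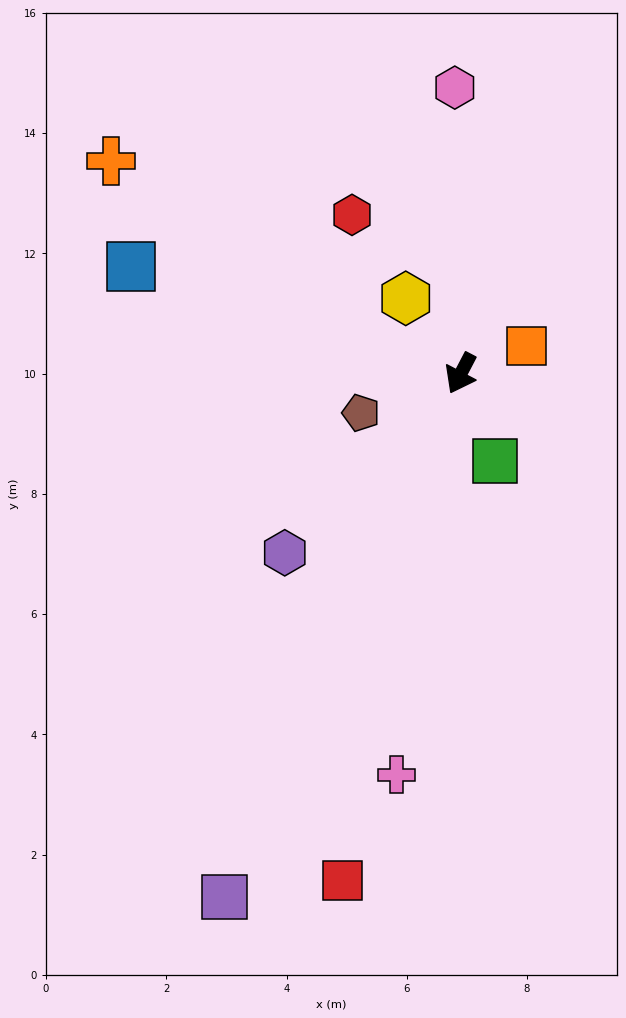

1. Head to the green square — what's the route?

turn left 49°, forward 1.6 m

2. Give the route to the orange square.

turn left 140°, forward 1.2 m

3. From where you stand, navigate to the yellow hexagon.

turn right 116°, forward 1.5 m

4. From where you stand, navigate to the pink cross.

turn left 18°, forward 6.8 m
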